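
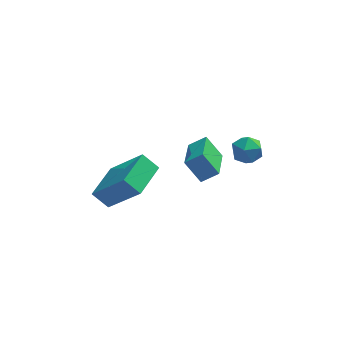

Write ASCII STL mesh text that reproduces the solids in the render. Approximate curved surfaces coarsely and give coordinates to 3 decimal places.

solid 
facet normal -0.691 0.314 0.651
outer loop
vertex -3.361 -4.078 -0.493
vertex -2.671 -2.715 -0.418
vertex -4.536 -3.398 -2.068
endloop
endfacet
facet normal -0.451 -0.891 -0.048
outer loop
vertex -3.949 -3.665 -2.622
vertex -3.361 -4.078 -0.493
vertex -4.536 -3.398 -2.068
endloop
endfacet
facet normal -0.691 0.314 0.651
outer loop
vertex -4.536 -3.398 -2.068
vertex -2.671 -2.715 -0.418
vertex -3.846 -2.034 -1.994
endloop
endfacet
facet normal -0.566 0.327 -0.757
outer loop
vertex -3.846 -2.034 -1.994
vertex -3.949 -3.665 -2.622
vertex -4.536 -3.398 -2.068
endloop
endfacet
facet normal 0.565 -0.328 0.757
outer loop
vertex -3.361 -4.078 -0.493
vertex -2.084 -2.982 -0.972
vertex -2.671 -2.715 -0.418
endloop
endfacet
facet normal -0.452 -0.891 -0.048
outer loop
vertex -2.774 -4.346 -1.046
vertex -3.361 -4.078 -0.493
vertex -3.949 -3.665 -2.622
endloop
endfacet
facet normal 0.565 -0.327 0.758
outer loop
vertex -2.774 -4.346 -1.046
vertex -2.084 -2.982 -0.972
vertex -3.361 -4.078 -0.493
endloop
endfacet
facet normal 0.451 0.891 0.049
outer loop
vertex -2.671 -2.715 -0.418
vertex -2.084 -2.982 -0.972
vertex -3.846 -2.034 -1.994
endloop
endfacet
facet normal -0.564 0.327 -0.758
outer loop
vertex -3.259 -2.302 -2.547
vertex -3.949 -3.665 -2.622
vertex -3.846 -2.034 -1.994
endloop
endfacet
facet normal 0.452 0.891 0.048
outer loop
vertex -3.846 -2.034 -1.994
vertex -2.084 -2.982 -0.972
vertex -3.259 -2.302 -2.547
endloop
endfacet
facet normal 0.691 -0.314 -0.651
outer loop
vertex -3.259 -2.302 -2.547
vertex -2.774 -4.346 -1.046
vertex -3.949 -3.665 -2.622
endloop
endfacet
facet normal 0.691 -0.314 -0.651
outer loop
vertex -2.084 -2.982 -0.972
vertex -2.774 -4.346 -1.046
vertex -3.259 -2.302 -2.547
endloop
endfacet
facet normal -0.543 0.323 0.775
outer loop
vertex -0.382 -0.512 -2.847
vertex -0.165 1.027 -3.336
vertex -1.07 -0.562 -3.308
endloop
endfacet
facet normal -0.133 -0.945 0.300
outer loop
vertex -0.455 -0.927 -4.184
vertex -0.382 -0.512 -2.847
vertex -1.07 -0.562 -3.308
endloop
endfacet
facet normal -0.544 0.323 0.775
outer loop
vertex -1.07 -0.562 -3.308
vertex -0.165 1.027 -3.336
vertex -0.853 0.977 -3.798
endloop
endfacet
facet normal -0.829 -0.060 -0.557
outer loop
vertex -0.853 0.977 -3.798
vertex -0.455 -0.927 -4.184
vertex -1.07 -0.562 -3.308
endloop
endfacet
facet normal 0.829 0.060 0.557
outer loop
vertex -0.382 -0.512 -2.847
vertex 0.45 0.662 -4.212
vertex -0.165 1.027 -3.336
endloop
endfacet
facet normal -0.133 -0.944 0.300
outer loop
vertex 0.233 -0.877 -3.722
vertex -0.382 -0.512 -2.847
vertex -0.455 -0.927 -4.184
endloop
endfacet
facet normal 0.828 0.061 0.557
outer loop
vertex 0.233 -0.877 -3.722
vertex 0.45 0.662 -4.212
vertex -0.382 -0.512 -2.847
endloop
endfacet
facet normal 0.133 0.945 -0.300
outer loop
vertex -0.165 1.027 -3.336
vertex 0.45 0.662 -4.212
vertex -0.853 0.977 -3.798
endloop
endfacet
facet normal -0.828 -0.060 -0.557
outer loop
vertex -0.238 0.612 -4.673
vertex -0.455 -0.927 -4.184
vertex -0.853 0.977 -3.798
endloop
endfacet
facet normal 0.133 0.944 -0.301
outer loop
vertex -0.853 0.977 -3.798
vertex 0.45 0.662 -4.212
vertex -0.238 0.612 -4.673
endloop
endfacet
facet normal 0.544 -0.323 -0.775
outer loop
vertex -0.238 0.612 -4.673
vertex 0.233 -0.877 -3.722
vertex -0.455 -0.927 -4.184
endloop
endfacet
facet normal 0.543 -0.323 -0.775
outer loop
vertex 0.45 0.662 -4.212
vertex 0.233 -0.877 -3.722
vertex -0.238 0.612 -4.673
endloop
endfacet
facet normal -0.435 0.582 0.687
outer loop
vertex 0.979 -1.733 -0.566
vertex 0.59 -2.248 -0.376
vertex 1.187 -2.15 -0.081
endloop
endfacet
facet normal 0.240 0.785 0.572
outer loop
vertex 0.979 -1.733 -0.566
vertex 1.187 -2.15 -0.081
vertex 1.619 -1.94 -0.551
endloop
endfacet
facet normal 0.308 0.944 -0.120
outer loop
vertex 0.979 -1.733 -0.566
vertex 1.619 -1.94 -0.551
vertex 1.29 -1.907 -1.137
endloop
endfacet
facet normal -0.326 0.840 -0.434
outer loop
vertex 0.979 -1.733 -0.566
vertex 1.29 -1.907 -1.137
vertex 0.654 -2.098 -1.029
endloop
endfacet
facet normal -0.785 0.617 0.065
outer loop
vertex 0.979 -1.733 -0.566
vertex 0.654 -2.098 -1.029
vertex 0.59 -2.248 -0.376
endloop
endfacet
facet normal 0.664 0.229 0.712
outer loop
vertex 1.619 -1.94 -0.551
vertex 1.187 -2.15 -0.081
vertex 1.626 -2.582 -0.351
endloop
endfacet
facet normal -0.428 -0.098 0.898
outer loop
vertex 1.187 -2.15 -0.081
vertex 0.59 -2.248 -0.376
vertex 0.99 -2.773 -0.243
endloop
endfacet
facet normal -0.993 -0.044 -0.108
outer loop
vertex 0.59 -2.248 -0.376
vertex 0.654 -2.098 -1.029
vertex 0.661 -2.74 -0.829
endloop
endfacet
facet normal -0.251 0.317 -0.915
outer loop
vertex 0.654 -2.098 -1.029
vertex 1.29 -1.907 -1.137
vertex 1.093 -2.53 -1.299
endloop
endfacet
facet normal 0.773 0.486 -0.407
outer loop
vertex 1.29 -1.907 -1.137
vertex 1.619 -1.94 -0.551
vertex 1.69 -2.432 -1.004
endloop
endfacet
facet normal 0.326 -0.840 0.434
outer loop
vertex 1.301 -2.947 -0.814
vertex 1.626 -2.582 -0.351
vertex 0.99 -2.773 -0.243
endloop
endfacet
facet normal -0.308 -0.944 0.120
outer loop
vertex 1.301 -2.947 -0.814
vertex 0.99 -2.773 -0.243
vertex 0.661 -2.74 -0.829
endloop
endfacet
facet normal -0.240 -0.785 -0.572
outer loop
vertex 1.301 -2.947 -0.814
vertex 0.661 -2.74 -0.829
vertex 1.093 -2.53 -1.299
endloop
endfacet
facet normal 0.435 -0.582 -0.687
outer loop
vertex 1.301 -2.947 -0.814
vertex 1.093 -2.53 -1.299
vertex 1.69 -2.432 -1.004
endloop
endfacet
facet normal 0.785 -0.617 -0.065
outer loop
vertex 1.301 -2.947 -0.814
vertex 1.69 -2.432 -1.004
vertex 1.626 -2.582 -0.351
endloop
endfacet
facet normal 0.251 -0.317 0.915
outer loop
vertex 0.99 -2.773 -0.243
vertex 1.626 -2.582 -0.351
vertex 1.187 -2.15 -0.081
endloop
endfacet
facet normal -0.773 -0.486 0.407
outer loop
vertex 0.661 -2.74 -0.829
vertex 0.99 -2.773 -0.243
vertex 0.59 -2.248 -0.376
endloop
endfacet
facet normal -0.664 -0.229 -0.712
outer loop
vertex 1.093 -2.53 -1.299
vertex 0.661 -2.74 -0.829
vertex 0.654 -2.098 -1.029
endloop
endfacet
facet normal 0.428 0.098 -0.898
outer loop
vertex 1.69 -2.432 -1.004
vertex 1.093 -2.53 -1.299
vertex 1.29 -1.907 -1.137
endloop
endfacet
facet normal 0.993 0.044 0.108
outer loop
vertex 1.626 -2.582 -0.351
vertex 1.69 -2.432 -1.004
vertex 1.619 -1.94 -0.551
endloop
endfacet

endsolid


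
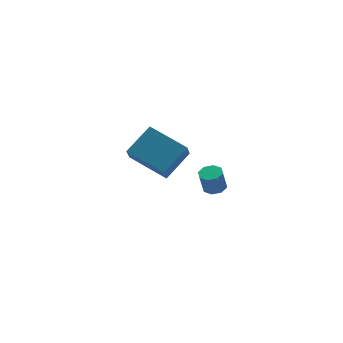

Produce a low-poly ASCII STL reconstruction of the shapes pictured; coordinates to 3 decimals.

solid 
facet normal -0.768 -0.341 -0.542
outer loop
vertex 2.3 0.687 -3.641
vertex 1.08 2.346 -2.957
vertex 2.678 1.36 -4.599
endloop
endfacet
facet normal 0.562 -0.765 -0.315
outer loop
vertex 4.06 1.974 -3.623
vertex 2.3 0.687 -3.641
vertex 2.678 1.36 -4.599
endloop
endfacet
facet normal -0.768 -0.341 -0.542
outer loop
vertex 2.678 1.36 -4.599
vertex 1.08 2.346 -2.957
vertex 1.457 3.019 -3.914
endloop
endfacet
facet normal 0.307 0.547 -0.779
outer loop
vertex 1.457 3.019 -3.914
vertex 4.06 1.974 -3.623
vertex 2.678 1.36 -4.599
endloop
endfacet
facet normal -0.307 -0.547 0.779
outer loop
vertex 2.3 0.687 -3.641
vertex 2.462 2.96 -1.981
vertex 1.08 2.346 -2.957
endloop
endfacet
facet normal 0.562 -0.764 -0.316
outer loop
vertex 3.683 1.301 -2.666
vertex 2.3 0.687 -3.641
vertex 4.06 1.974 -3.623
endloop
endfacet
facet normal -0.306 -0.547 0.779
outer loop
vertex 3.683 1.301 -2.666
vertex 2.462 2.96 -1.981
vertex 2.3 0.687 -3.641
endloop
endfacet
facet normal -0.562 0.764 0.316
outer loop
vertex 1.08 2.346 -2.957
vertex 2.462 2.96 -1.981
vertex 1.457 3.019 -3.914
endloop
endfacet
facet normal 0.307 0.547 -0.779
outer loop
vertex 2.84 3.633 -2.939
vertex 4.06 1.974 -3.623
vertex 1.457 3.019 -3.914
endloop
endfacet
facet normal -0.562 0.765 0.315
outer loop
vertex 1.457 3.019 -3.914
vertex 2.462 2.96 -1.981
vertex 2.84 3.633 -2.939
endloop
endfacet
facet normal 0.768 0.341 0.542
outer loop
vertex 2.84 3.633 -2.939
vertex 3.683 1.301 -2.666
vertex 4.06 1.974 -3.623
endloop
endfacet
facet normal 0.768 0.341 0.542
outer loop
vertex 2.462 2.96 -1.981
vertex 3.683 1.301 -2.666
vertex 2.84 3.633 -2.939
endloop
endfacet
facet normal 0.221 0.047 -0.974
outer loop
vertex 3.697 -3.257 -1.87
vertex 3.157 -3.335 -1.996
vertex 3.482 -2.888 -1.901
endloop
endfacet
facet normal 0.836 0.505 0.214
outer loop
vertex 3.697 -3.257 -1.87
vertex 3.482 -2.888 -1.901
vertex 3.463 -3.308 -0.837
endloop
endfacet
facet normal 0.835 0.507 0.215
outer loop
vertex 3.463 -3.308 -0.837
vertex 3.482 -2.888 -1.901
vertex 3.247 -2.939 -0.868
endloop
endfacet
facet normal -0.222 -0.048 0.974
outer loop
vertex 3.463 -3.308 -0.837
vertex 3.247 -2.939 -0.868
vertex 2.923 -3.385 -0.964
endloop
endfacet
facet normal 0.219 0.048 -0.975
outer loop
vertex 3.482 -2.888 -1.901
vertex 3.157 -3.335 -1.996
vertex 3.076 -2.781 -1.987
endloop
endfacet
facet normal 0.234 0.967 0.101
outer loop
vertex 3.482 -2.888 -1.901
vertex 3.076 -2.781 -1.987
vertex 3.247 -2.939 -0.868
endloop
endfacet
facet normal 0.236 0.967 0.100
outer loop
vertex 3.247 -2.939 -0.868
vertex 3.076 -2.781 -1.987
vertex 2.841 -2.831 -0.955
endloop
endfacet
facet normal -0.222 -0.049 0.974
outer loop
vertex 3.247 -2.939 -0.868
vertex 2.841 -2.831 -0.955
vertex 2.923 -3.385 -0.964
endloop
endfacet
facet normal 0.223 0.048 -0.973
outer loop
vertex 3.076 -2.781 -1.987
vertex 3.157 -3.335 -1.996
vertex 2.718 -2.998 -2.08
endloop
endfacet
facet normal -0.503 0.861 -0.073
outer loop
vertex 3.076 -2.781 -1.987
vertex 2.718 -2.998 -2.08
vertex 2.841 -2.831 -0.955
endloop
endfacet
facet normal -0.503 0.861 -0.073
outer loop
vertex 2.841 -2.831 -0.955
vertex 2.718 -2.998 -2.08
vertex 2.483 -3.048 -1.047
endloop
endfacet
facet normal -0.221 -0.049 0.974
outer loop
vertex 2.841 -2.831 -0.955
vertex 2.483 -3.048 -1.047
vertex 2.923 -3.385 -0.964
endloop
endfacet
facet normal 0.222 0.047 -0.974
outer loop
vertex 2.718 -2.998 -2.08
vertex 3.157 -3.335 -1.996
vertex 2.617 -3.412 -2.123
endloop
endfacet
facet normal -0.946 0.252 -0.203
outer loop
vertex 2.718 -2.998 -2.08
vertex 2.617 -3.412 -2.123
vertex 2.483 -3.048 -1.047
endloop
endfacet
facet normal -0.947 0.249 -0.202
outer loop
vertex 2.483 -3.048 -1.047
vertex 2.617 -3.412 -2.123
vertex 2.383 -3.463 -1.09
endloop
endfacet
facet normal -0.220 -0.048 0.974
outer loop
vertex 2.483 -3.048 -1.047
vertex 2.383 -3.463 -1.09
vertex 2.923 -3.385 -0.964
endloop
endfacet
facet normal 0.222 0.048 -0.974
outer loop
vertex 2.617 -3.412 -2.123
vertex 3.157 -3.335 -1.996
vertex 2.833 -3.781 -2.092
endloop
endfacet
facet normal -0.835 -0.507 -0.214
outer loop
vertex 2.617 -3.412 -2.123
vertex 2.833 -3.781 -2.092
vertex 2.383 -3.463 -1.09
endloop
endfacet
facet normal -0.836 -0.505 -0.215
outer loop
vertex 2.383 -3.463 -1.09
vertex 2.833 -3.781 -2.092
vertex 2.598 -3.832 -1.059
endloop
endfacet
facet normal -0.221 -0.047 0.974
outer loop
vertex 2.383 -3.463 -1.09
vertex 2.598 -3.832 -1.059
vertex 2.923 -3.385 -0.964
endloop
endfacet
facet normal 0.222 0.049 -0.974
outer loop
vertex 2.833 -3.781 -2.092
vertex 3.157 -3.335 -1.996
vertex 3.239 -3.889 -2.005
endloop
endfacet
facet normal -0.235 -0.967 -0.101
outer loop
vertex 2.833 -3.781 -2.092
vertex 3.239 -3.889 -2.005
vertex 2.598 -3.832 -1.059
endloop
endfacet
facet normal -0.234 -0.967 -0.100
outer loop
vertex 2.598 -3.832 -1.059
vertex 3.239 -3.889 -2.005
vertex 3.004 -3.939 -0.973
endloop
endfacet
facet normal -0.219 -0.048 0.975
outer loop
vertex 2.598 -3.832 -1.059
vertex 3.004 -3.939 -0.973
vertex 2.923 -3.385 -0.964
endloop
endfacet
facet normal 0.221 0.049 -0.974
outer loop
vertex 3.239 -3.889 -2.005
vertex 3.157 -3.335 -1.996
vertex 3.597 -3.672 -1.913
endloop
endfacet
facet normal 0.503 -0.861 0.073
outer loop
vertex 3.239 -3.889 -2.005
vertex 3.597 -3.672 -1.913
vertex 3.004 -3.939 -0.973
endloop
endfacet
facet normal 0.503 -0.861 0.073
outer loop
vertex 3.004 -3.939 -0.973
vertex 3.597 -3.672 -1.913
vertex 3.362 -3.722 -0.88
endloop
endfacet
facet normal -0.223 -0.048 0.973
outer loop
vertex 3.004 -3.939 -0.973
vertex 3.362 -3.722 -0.88
vertex 2.923 -3.385 -0.964
endloop
endfacet
facet normal 0.220 0.048 -0.974
outer loop
vertex 3.597 -3.672 -1.913
vertex 3.157 -3.335 -1.996
vertex 3.697 -3.257 -1.87
endloop
endfacet
facet normal 0.947 -0.249 0.203
outer loop
vertex 3.597 -3.672 -1.913
vertex 3.697 -3.257 -1.87
vertex 3.362 -3.722 -0.88
endloop
endfacet
facet normal 0.946 -0.252 0.202
outer loop
vertex 3.362 -3.722 -0.88
vertex 3.697 -3.257 -1.87
vertex 3.463 -3.308 -0.837
endloop
endfacet
facet normal -0.222 -0.047 0.974
outer loop
vertex 3.362 -3.722 -0.88
vertex 3.463 -3.308 -0.837
vertex 2.923 -3.385 -0.964
endloop
endfacet

endsolid


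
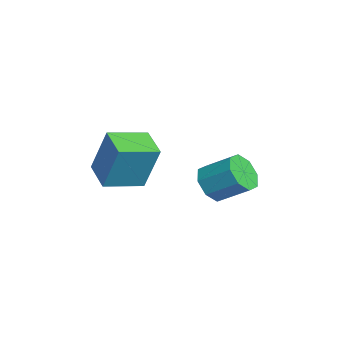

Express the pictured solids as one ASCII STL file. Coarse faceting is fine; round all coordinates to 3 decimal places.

solid 
facet normal -0.945 -0.217 0.245
outer loop
vertex -3.33 -0.789 4.011
vertex -3.77 0.73 3.661
vertex -3.698 -1.337 2.102
endloop
endfacet
facet normal 0.272 -0.938 0.217
outer loop
vertex -2.45 -1.05 1.779
vertex -3.33 -0.789 4.011
vertex -3.698 -1.337 2.102
endloop
endfacet
facet normal -0.945 -0.217 0.244
outer loop
vertex -3.698 -1.337 2.102
vertex -3.77 0.73 3.661
vertex -4.138 0.183 1.751
endloop
endfacet
facet normal -0.182 -0.271 -0.945
outer loop
vertex -4.138 0.183 1.751
vertex -2.45 -1.05 1.779
vertex -3.698 -1.337 2.102
endloop
endfacet
facet normal 0.182 0.271 0.945
outer loop
vertex -3.33 -0.789 4.011
vertex -2.522 1.017 3.338
vertex -3.77 0.73 3.661
endloop
endfacet
facet normal 0.271 -0.938 0.216
outer loop
vertex -2.082 -0.503 3.689
vertex -3.33 -0.789 4.011
vertex -2.45 -1.05 1.779
endloop
endfacet
facet normal 0.182 0.271 0.945
outer loop
vertex -2.082 -0.503 3.689
vertex -2.522 1.017 3.338
vertex -3.33 -0.789 4.011
endloop
endfacet
facet normal -0.272 0.938 -0.216
outer loop
vertex -3.77 0.73 3.661
vertex -2.522 1.017 3.338
vertex -4.138 0.183 1.751
endloop
endfacet
facet normal -0.182 -0.271 -0.945
outer loop
vertex -2.89 0.469 1.429
vertex -2.45 -1.05 1.779
vertex -4.138 0.183 1.751
endloop
endfacet
facet normal -0.271 0.938 -0.217
outer loop
vertex -4.138 0.183 1.751
vertex -2.522 1.017 3.338
vertex -2.89 0.469 1.429
endloop
endfacet
facet normal 0.945 0.217 -0.244
outer loop
vertex -2.89 0.469 1.429
vertex -2.082 -0.503 3.689
vertex -2.45 -1.05 1.779
endloop
endfacet
facet normal 0.945 0.217 -0.244
outer loop
vertex -2.522 1.017 3.338
vertex -2.082 -0.503 3.689
vertex -2.89 0.469 1.429
endloop
endfacet
facet normal -0.384 -0.731 -0.564
outer loop
vertex -2.779 3.085 0.468
vertex -3.429 2.986 1.038
vertex -3.304 3.47 0.326
endloop
endfacet
facet normal 0.482 0.363 -0.797
outer loop
vertex -2.779 3.085 0.468
vertex -3.304 3.47 0.326
vertex -2.221 4.154 1.292
endloop
endfacet
facet normal 0.482 0.364 -0.797
outer loop
vertex -2.221 4.154 1.292
vertex -3.304 3.47 0.326
vertex -2.746 4.538 1.15
endloop
endfacet
facet normal 0.382 0.732 0.564
outer loop
vertex -2.221 4.154 1.292
vertex -2.746 4.538 1.15
vertex -2.871 4.054 1.862
endloop
endfacet
facet normal -0.382 -0.732 -0.564
outer loop
vertex -3.304 3.47 0.326
vertex -3.429 2.986 1.038
vertex -3.902 3.57 0.601
endloop
endfacet
facet normal -0.217 0.665 -0.715
outer loop
vertex -3.304 3.47 0.326
vertex -3.902 3.57 0.601
vertex -2.746 4.538 1.15
endloop
endfacet
facet normal -0.216 0.664 -0.716
outer loop
vertex -2.746 4.538 1.15
vertex -3.902 3.57 0.601
vertex -3.344 4.639 1.424
endloop
endfacet
facet normal 0.382 0.732 0.564
outer loop
vertex -2.746 4.538 1.15
vertex -3.344 4.639 1.424
vertex -2.871 4.054 1.862
endloop
endfacet
facet normal -0.383 -0.732 -0.564
outer loop
vertex -3.902 3.57 0.601
vertex -3.429 2.986 1.038
vertex -4.223 3.329 1.132
endloop
endfacet
facet normal -0.788 0.577 -0.215
outer loop
vertex -3.902 3.57 0.601
vertex -4.223 3.329 1.132
vertex -3.344 4.639 1.424
endloop
endfacet
facet normal -0.788 0.577 -0.214
outer loop
vertex -3.344 4.639 1.424
vertex -4.223 3.329 1.132
vertex -3.665 4.397 1.955
endloop
endfacet
facet normal 0.382 0.732 0.564
outer loop
vertex -3.344 4.639 1.424
vertex -3.665 4.397 1.955
vertex -2.871 4.054 1.862
endloop
endfacet
facet normal -0.383 -0.731 -0.565
outer loop
vertex -4.223 3.329 1.132
vertex -3.429 2.986 1.038
vertex -4.079 2.886 1.608
endloop
endfacet
facet normal -0.898 0.151 0.413
outer loop
vertex -4.223 3.329 1.132
vertex -4.079 2.886 1.608
vertex -3.665 4.397 1.955
endloop
endfacet
facet normal -0.899 0.152 0.412
outer loop
vertex -3.665 4.397 1.955
vertex -4.079 2.886 1.608
vertex -3.521 3.955 2.432
endloop
endfacet
facet normal 0.382 0.732 0.563
outer loop
vertex -3.665 4.397 1.955
vertex -3.521 3.955 2.432
vertex -2.871 4.054 1.862
endloop
endfacet
facet normal -0.382 -0.732 -0.564
outer loop
vertex -4.079 2.886 1.608
vertex -3.429 2.986 1.038
vertex -3.554 2.502 1.75
endloop
endfacet
facet normal -0.482 -0.363 0.798
outer loop
vertex -4.079 2.886 1.608
vertex -3.554 2.502 1.75
vertex -3.521 3.955 2.432
endloop
endfacet
facet normal -0.482 -0.363 0.797
outer loop
vertex -3.521 3.955 2.432
vertex -3.554 2.502 1.75
vertex -2.996 3.57 2.574
endloop
endfacet
facet normal 0.384 0.731 0.564
outer loop
vertex -3.521 3.955 2.432
vertex -2.996 3.57 2.574
vertex -2.871 4.054 1.862
endloop
endfacet
facet normal -0.382 -0.732 -0.564
outer loop
vertex -3.554 2.502 1.75
vertex -3.429 2.986 1.038
vertex -2.956 2.401 1.476
endloop
endfacet
facet normal 0.216 -0.665 0.715
outer loop
vertex -3.554 2.502 1.75
vertex -2.956 2.401 1.476
vertex -2.996 3.57 2.574
endloop
endfacet
facet normal 0.218 -0.664 0.715
outer loop
vertex -2.996 3.57 2.574
vertex -2.956 2.401 1.476
vertex -2.398 3.47 2.299
endloop
endfacet
facet normal 0.382 0.732 0.564
outer loop
vertex -2.996 3.57 2.574
vertex -2.398 3.47 2.299
vertex -2.871 4.054 1.862
endloop
endfacet
facet normal -0.382 -0.732 -0.564
outer loop
vertex -2.956 2.401 1.476
vertex -3.429 2.986 1.038
vertex -2.635 2.643 0.945
endloop
endfacet
facet normal 0.789 -0.576 0.214
outer loop
vertex -2.956 2.401 1.476
vertex -2.635 2.643 0.945
vertex -2.398 3.47 2.299
endloop
endfacet
facet normal 0.788 -0.577 0.215
outer loop
vertex -2.398 3.47 2.299
vertex -2.635 2.643 0.945
vertex -2.077 3.711 1.768
endloop
endfacet
facet normal 0.383 0.732 0.564
outer loop
vertex -2.398 3.47 2.299
vertex -2.077 3.711 1.768
vertex -2.871 4.054 1.862
endloop
endfacet
facet normal -0.382 -0.732 -0.563
outer loop
vertex -2.635 2.643 0.945
vertex -3.429 2.986 1.038
vertex -2.779 3.085 0.468
endloop
endfacet
facet normal 0.898 -0.152 -0.412
outer loop
vertex -2.635 2.643 0.945
vertex -2.779 3.085 0.468
vertex -2.077 3.711 1.768
endloop
endfacet
facet normal 0.898 -0.151 -0.412
outer loop
vertex -2.077 3.711 1.768
vertex -2.779 3.085 0.468
vertex -2.221 4.154 1.292
endloop
endfacet
facet normal 0.383 0.731 0.565
outer loop
vertex -2.077 3.711 1.768
vertex -2.221 4.154 1.292
vertex -2.871 4.054 1.862
endloop
endfacet

endsolid


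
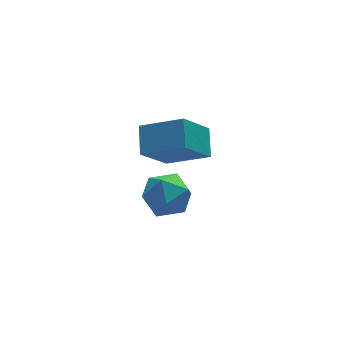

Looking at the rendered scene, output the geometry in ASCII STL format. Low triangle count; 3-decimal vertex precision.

solid 
facet normal -0.012 0.564 0.826
outer loop
vertex -2.811 -2.918 2.136
vertex -2.592 -3.81 2.748
vertex -1.765 -3.201 2.344
endloop
endfacet
facet normal 0.203 0.944 0.262
outer loop
vertex -2.811 -2.918 2.136
vertex -1.765 -3.201 2.344
vertex -2.054 -2.859 1.335
endloop
endfacet
facet normal -0.314 0.921 -0.229
outer loop
vertex -2.811 -2.918 2.136
vertex -2.054 -2.859 1.335
vertex -3.06 -3.257 1.115
endloop
endfacet
facet normal -0.849 0.528 0.032
outer loop
vertex -2.811 -2.918 2.136
vertex -3.06 -3.257 1.115
vertex -3.393 -3.844 1.988
endloop
endfacet
facet normal -0.662 0.307 0.684
outer loop
vertex -2.811 -2.918 2.136
vertex -3.393 -3.844 1.988
vertex -2.592 -3.81 2.748
endloop
endfacet
facet normal 0.781 0.624 -0.012
outer loop
vertex -2.054 -2.859 1.335
vertex -1.765 -3.201 2.344
vertex -1.367 -3.716 1.452
endloop
endfacet
facet normal 0.433 0.010 0.901
outer loop
vertex -1.765 -3.201 2.344
vertex -2.592 -3.81 2.748
vertex -1.7 -4.303 2.325
endloop
endfacet
facet normal -0.620 -0.405 0.672
outer loop
vertex -2.592 -3.81 2.748
vertex -3.393 -3.844 1.988
vertex -2.706 -4.701 2.105
endloop
endfacet
facet normal -0.922 -0.048 -0.384
outer loop
vertex -3.393 -3.844 1.988
vertex -3.06 -3.257 1.115
vertex -2.995 -4.359 1.096
endloop
endfacet
facet normal -0.057 0.589 -0.806
outer loop
vertex -3.06 -3.257 1.115
vertex -2.054 -2.859 1.335
vertex -2.168 -3.75 0.692
endloop
endfacet
facet normal 0.849 -0.528 -0.032
outer loop
vertex -1.949 -4.642 1.304
vertex -1.367 -3.716 1.452
vertex -1.7 -4.303 2.325
endloop
endfacet
facet normal 0.314 -0.921 0.229
outer loop
vertex -1.949 -4.642 1.304
vertex -1.7 -4.303 2.325
vertex -2.706 -4.701 2.105
endloop
endfacet
facet normal -0.203 -0.944 -0.262
outer loop
vertex -1.949 -4.642 1.304
vertex -2.706 -4.701 2.105
vertex -2.995 -4.359 1.096
endloop
endfacet
facet normal 0.012 -0.564 -0.826
outer loop
vertex -1.949 -4.642 1.304
vertex -2.995 -4.359 1.096
vertex -2.168 -3.75 0.692
endloop
endfacet
facet normal 0.662 -0.307 -0.684
outer loop
vertex -1.949 -4.642 1.304
vertex -2.168 -3.75 0.692
vertex -1.367 -3.716 1.452
endloop
endfacet
facet normal 0.922 0.048 0.384
outer loop
vertex -1.7 -4.303 2.325
vertex -1.367 -3.716 1.452
vertex -1.765 -3.201 2.344
endloop
endfacet
facet normal 0.057 -0.589 0.806
outer loop
vertex -2.706 -4.701 2.105
vertex -1.7 -4.303 2.325
vertex -2.592 -3.81 2.748
endloop
endfacet
facet normal -0.781 -0.624 0.012
outer loop
vertex -2.995 -4.359 1.096
vertex -2.706 -4.701 2.105
vertex -3.393 -3.844 1.988
endloop
endfacet
facet normal -0.433 -0.010 -0.901
outer loop
vertex -2.168 -3.75 0.692
vertex -2.995 -4.359 1.096
vertex -3.06 -3.257 1.115
endloop
endfacet
facet normal 0.620 0.405 -0.672
outer loop
vertex -1.367 -3.716 1.452
vertex -2.168 -3.75 0.692
vertex -2.054 -2.859 1.335
endloop
endfacet
facet normal -0.620 -0.300 0.725
outer loop
vertex -0.293 0.254 2.41
vertex -1.841 1.299 1.517
vertex -0.632 -0.904 1.641
endloop
endfacet
facet normal 0.748 -0.505 0.431
outer loop
vertex 0.701 -0.259 0.083
vertex -0.293 0.254 2.41
vertex -0.632 -0.904 1.641
endloop
endfacet
facet normal -0.620 -0.300 0.725
outer loop
vertex -0.632 -0.904 1.641
vertex -1.841 1.299 1.517
vertex -2.18 0.142 0.749
endloop
endfacet
facet normal -0.237 -0.809 -0.538
outer loop
vertex -2.18 0.142 0.749
vertex 0.701 -0.259 0.083
vertex -0.632 -0.904 1.641
endloop
endfacet
facet normal 0.236 0.809 0.537
outer loop
vertex -0.293 0.254 2.41
vertex -0.508 1.944 -0.041
vertex -1.841 1.299 1.517
endloop
endfacet
facet normal 0.748 -0.505 0.431
outer loop
vertex 1.04 0.898 0.851
vertex -0.293 0.254 2.41
vertex 0.701 -0.259 0.083
endloop
endfacet
facet normal 0.237 0.809 0.537
outer loop
vertex 1.04 0.898 0.851
vertex -0.508 1.944 -0.041
vertex -0.293 0.254 2.41
endloop
endfacet
facet normal -0.748 0.505 -0.431
outer loop
vertex -1.841 1.299 1.517
vertex -0.508 1.944 -0.041
vertex -2.18 0.142 0.749
endloop
endfacet
facet normal -0.237 -0.810 -0.537
outer loop
vertex -0.847 0.786 -0.81
vertex 0.701 -0.259 0.083
vertex -2.18 0.142 0.749
endloop
endfacet
facet normal -0.748 0.505 -0.431
outer loop
vertex -2.18 0.142 0.749
vertex -0.508 1.944 -0.041
vertex -0.847 0.786 -0.81
endloop
endfacet
facet normal 0.620 0.299 -0.725
outer loop
vertex -0.847 0.786 -0.81
vertex 1.04 0.898 0.851
vertex 0.701 -0.259 0.083
endloop
endfacet
facet normal 0.620 0.300 -0.725
outer loop
vertex -0.508 1.944 -0.041
vertex 1.04 0.898 0.851
vertex -0.847 0.786 -0.81
endloop
endfacet

endsolid


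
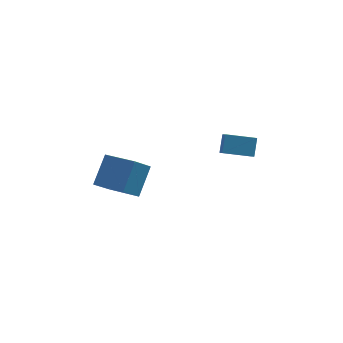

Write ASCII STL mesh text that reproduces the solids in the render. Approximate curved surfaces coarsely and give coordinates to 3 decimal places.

solid 
facet normal -0.974 0.143 0.177
outer loop
vertex 1.13 0.849 0.827
vertex 1.373 1.514 1.629
vertex 1.127 1.627 0.183
endloop
endfacet
facet normal -0.228 -0.621 -0.750
outer loop
vertex 2.627 1.406 -0.089
vertex 1.13 0.849 0.827
vertex 1.127 1.627 0.183
endloop
endfacet
facet normal -0.974 0.144 0.177
outer loop
vertex 1.127 1.627 0.183
vertex 1.373 1.514 1.629
vertex 1.371 2.292 0.985
endloop
endfacet
facet normal -0.002 0.770 -0.638
outer loop
vertex 1.371 2.292 0.985
vertex 2.627 1.406 -0.089
vertex 1.127 1.627 0.183
endloop
endfacet
facet normal 0.002 -0.770 0.638
outer loop
vertex 1.13 0.849 0.827
vertex 2.873 1.293 1.357
vertex 1.373 1.514 1.629
endloop
endfacet
facet normal -0.228 -0.621 -0.750
outer loop
vertex 2.629 0.628 0.555
vertex 1.13 0.849 0.827
vertex 2.627 1.406 -0.089
endloop
endfacet
facet normal 0.002 -0.770 0.638
outer loop
vertex 2.629 0.628 0.555
vertex 2.873 1.293 1.357
vertex 1.13 0.849 0.827
endloop
endfacet
facet normal 0.228 0.621 0.750
outer loop
vertex 1.373 1.514 1.629
vertex 2.873 1.293 1.357
vertex 1.371 2.292 0.985
endloop
endfacet
facet normal -0.002 0.770 -0.638
outer loop
vertex 2.87 2.071 0.713
vertex 2.627 1.406 -0.089
vertex 1.371 2.292 0.985
endloop
endfacet
facet normal 0.228 0.621 0.750
outer loop
vertex 1.371 2.292 0.985
vertex 2.873 1.293 1.357
vertex 2.87 2.071 0.713
endloop
endfacet
facet normal 0.974 -0.143 -0.176
outer loop
vertex 2.87 2.071 0.713
vertex 2.629 0.628 0.555
vertex 2.627 1.406 -0.089
endloop
endfacet
facet normal 0.974 -0.143 -0.178
outer loop
vertex 2.873 1.293 1.357
vertex 2.629 0.628 0.555
vertex 2.87 2.071 0.713
endloop
endfacet
facet normal -0.622 -0.371 0.689
outer loop
vertex -3.109 0.267 1.18
vertex -4.382 1.576 0.735
vertex -3.808 -0.827 -0.039
endloop
endfacet
facet normal 0.678 -0.696 0.237
outer loop
vertex -3.018 -0.356 -0.915
vertex -3.109 0.267 1.18
vertex -3.808 -0.827 -0.039
endloop
endfacet
facet normal -0.622 -0.371 0.689
outer loop
vertex -3.808 -0.827 -0.039
vertex -4.382 1.576 0.735
vertex -5.081 0.483 -0.484
endloop
endfacet
facet normal -0.393 -0.614 -0.684
outer loop
vertex -5.081 0.483 -0.484
vertex -3.018 -0.356 -0.915
vertex -3.808 -0.827 -0.039
endloop
endfacet
facet normal 0.393 0.614 0.684
outer loop
vertex -3.109 0.267 1.18
vertex -3.592 2.047 -0.141
vertex -4.382 1.576 0.735
endloop
endfacet
facet normal 0.677 -0.697 0.237
outer loop
vertex -2.319 0.737 0.304
vertex -3.109 0.267 1.18
vertex -3.018 -0.356 -0.915
endloop
endfacet
facet normal 0.393 0.614 0.684
outer loop
vertex -2.319 0.737 0.304
vertex -3.592 2.047 -0.141
vertex -3.109 0.267 1.18
endloop
endfacet
facet normal -0.677 0.697 -0.236
outer loop
vertex -4.382 1.576 0.735
vertex -3.592 2.047 -0.141
vertex -5.081 0.483 -0.484
endloop
endfacet
facet normal -0.393 -0.615 -0.684
outer loop
vertex -4.291 0.953 -1.36
vertex -3.018 -0.356 -0.915
vertex -5.081 0.483 -0.484
endloop
endfacet
facet normal -0.677 0.697 -0.237
outer loop
vertex -5.081 0.483 -0.484
vertex -3.592 2.047 -0.141
vertex -4.291 0.953 -1.36
endloop
endfacet
facet normal 0.622 0.371 -0.689
outer loop
vertex -4.291 0.953 -1.36
vertex -2.319 0.737 0.304
vertex -3.018 -0.356 -0.915
endloop
endfacet
facet normal 0.622 0.371 -0.689
outer loop
vertex -3.592 2.047 -0.141
vertex -2.319 0.737 0.304
vertex -4.291 0.953 -1.36
endloop
endfacet

endsolid


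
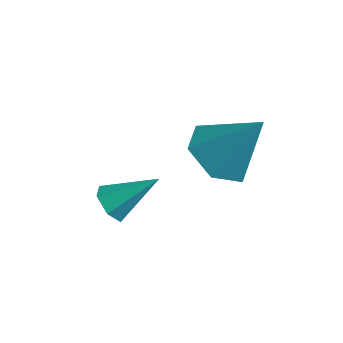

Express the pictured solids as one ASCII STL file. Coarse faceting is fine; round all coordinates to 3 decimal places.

solid 
facet normal -0.568 -0.596 -0.567
outer loop
vertex -1.93 -0.523 -1.289
vertex -2.121 -0.824 -0.781
vertex -2.435 -0.33 -0.986
endloop
endfacet
facet normal 0.073 0.892 -0.446
outer loop
vertex -1.93 -0.523 -1.289
vertex -2.435 -0.33 -0.986
vertex -1.219 0.124 0.121
endloop
endfacet
facet normal -0.567 -0.596 -0.569
outer loop
vertex -2.435 -0.33 -0.986
vertex -2.121 -0.824 -0.781
vertex -2.627 -0.631 -0.479
endloop
endfacet
facet normal -0.541 0.797 0.268
outer loop
vertex -2.435 -0.33 -0.986
vertex -2.627 -0.631 -0.479
vertex -1.219 0.124 0.121
endloop
endfacet
facet normal -0.567 -0.597 -0.568
outer loop
vertex -2.627 -0.631 -0.479
vertex -2.121 -0.824 -0.781
vertex -2.312 -1.125 -0.274
endloop
endfacet
facet normal -0.433 0.096 0.896
outer loop
vertex -2.627 -0.631 -0.479
vertex -2.312 -1.125 -0.274
vertex -1.219 0.124 0.121
endloop
endfacet
facet normal -0.568 -0.596 -0.568
outer loop
vertex -2.312 -1.125 -0.274
vertex -2.121 -0.824 -0.781
vertex -1.807 -1.318 -0.577
endloop
endfacet
facet normal 0.291 -0.510 0.809
outer loop
vertex -2.312 -1.125 -0.274
vertex -1.807 -1.318 -0.577
vertex -1.219 0.124 0.121
endloop
endfacet
facet normal -0.568 -0.596 -0.569
outer loop
vertex -1.807 -1.318 -0.577
vertex -2.121 -0.824 -0.781
vertex -1.615 -1.017 -1.084
endloop
endfacet
facet normal 0.905 -0.415 0.096
outer loop
vertex -1.807 -1.318 -0.577
vertex -1.615 -1.017 -1.084
vertex -1.219 0.124 0.121
endloop
endfacet
facet normal -0.567 -0.597 -0.567
outer loop
vertex -1.615 -1.017 -1.084
vertex -2.121 -0.824 -0.781
vertex -1.93 -0.523 -1.289
endloop
endfacet
facet normal 0.796 0.287 -0.533
outer loop
vertex -1.615 -1.017 -1.084
vertex -1.93 -0.523 -1.289
vertex -1.219 0.124 0.121
endloop
endfacet
facet normal -0.515 -0.289 -0.807
outer loop
vertex 1.06 0.643 1.028
vertex 0.177 0.838 1.521
vertex 0.631 1.578 0.967
endloop
endfacet
facet normal 0.898 0.400 -0.184
outer loop
vertex 1.06 0.643 1.028
vertex 0.631 1.578 0.967
vertex 1.143 1.382 3.039
endloop
endfacet
facet normal -0.515 -0.289 -0.807
outer loop
vertex 0.631 1.578 0.967
vertex 0.177 0.838 1.521
vertex -0.252 1.773 1.46
endloop
endfacet
facet normal 0.234 0.972 0.034
outer loop
vertex 0.631 1.578 0.967
vertex -0.252 1.773 1.46
vertex 1.143 1.382 3.039
endloop
endfacet
facet normal -0.514 -0.289 -0.808
outer loop
vertex -0.252 1.773 1.46
vertex 0.177 0.838 1.521
vertex -0.707 1.033 2.014
endloop
endfacet
facet normal -0.444 0.696 0.565
outer loop
vertex -0.252 1.773 1.46
vertex -0.707 1.033 2.014
vertex 1.143 1.382 3.039
endloop
endfacet
facet normal -0.514 -0.289 -0.808
outer loop
vertex -0.707 1.033 2.014
vertex 0.177 0.838 1.521
vertex -0.278 0.098 2.075
endloop
endfacet
facet normal -0.457 -0.152 0.876
outer loop
vertex -0.707 1.033 2.014
vertex -0.278 0.098 2.075
vertex 1.143 1.382 3.039
endloop
endfacet
facet normal -0.514 -0.289 -0.808
outer loop
vertex -0.278 0.098 2.075
vertex 0.177 0.838 1.521
vertex 0.605 -0.096 1.583
endloop
endfacet
facet normal 0.208 -0.724 0.658
outer loop
vertex -0.278 0.098 2.075
vertex 0.605 -0.096 1.583
vertex 1.143 1.382 3.039
endloop
endfacet
facet normal -0.515 -0.289 -0.807
outer loop
vertex 0.605 -0.096 1.583
vertex 0.177 0.838 1.521
vertex 1.06 0.643 1.028
endloop
endfacet
facet normal 0.885 -0.448 0.128
outer loop
vertex 0.605 -0.096 1.583
vertex 1.06 0.643 1.028
vertex 1.143 1.382 3.039
endloop
endfacet

endsolid


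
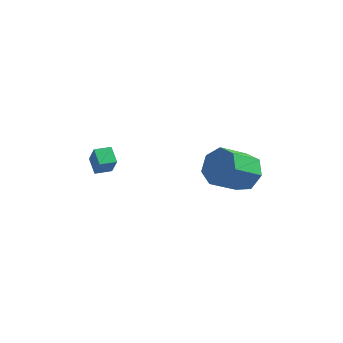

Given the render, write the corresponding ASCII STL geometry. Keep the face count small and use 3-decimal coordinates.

solid 
facet normal -0.768 -0.633 0.092
outer loop
vertex -2.244 -3.236 3.398
vertex -2.771 -2.539 3.795
vertex -2.618 -2.932 2.365
endloop
endfacet
facet normal 0.549 -0.727 -0.413
outer loop
vertex -1.949 -2.381 2.285
vertex -2.244 -3.236 3.398
vertex -2.618 -2.932 2.365
endloop
endfacet
facet normal -0.769 -0.633 0.092
outer loop
vertex -2.618 -2.932 2.365
vertex -2.771 -2.539 3.795
vertex -3.145 -2.234 2.762
endloop
endfacet
facet normal -0.328 0.267 -0.906
outer loop
vertex -3.145 -2.234 2.762
vertex -1.949 -2.381 2.285
vertex -2.618 -2.932 2.365
endloop
endfacet
facet normal 0.329 -0.267 0.906
outer loop
vertex -2.244 -3.236 3.398
vertex -2.102 -1.988 3.715
vertex -2.771 -2.539 3.795
endloop
endfacet
facet normal 0.548 -0.727 -0.413
outer loop
vertex -1.575 -2.686 3.318
vertex -2.244 -3.236 3.398
vertex -1.949 -2.381 2.285
endloop
endfacet
facet normal 0.328 -0.267 0.906
outer loop
vertex -1.575 -2.686 3.318
vertex -2.102 -1.988 3.715
vertex -2.244 -3.236 3.398
endloop
endfacet
facet normal -0.549 0.727 0.413
outer loop
vertex -2.771 -2.539 3.795
vertex -2.102 -1.988 3.715
vertex -3.145 -2.234 2.762
endloop
endfacet
facet normal -0.328 0.268 -0.906
outer loop
vertex -2.476 -1.684 2.682
vertex -1.949 -2.381 2.285
vertex -3.145 -2.234 2.762
endloop
endfacet
facet normal -0.549 0.727 0.413
outer loop
vertex -3.145 -2.234 2.762
vertex -2.102 -1.988 3.715
vertex -2.476 -1.684 2.682
endloop
endfacet
facet normal 0.769 0.633 -0.091
outer loop
vertex -2.476 -1.684 2.682
vertex -1.575 -2.686 3.318
vertex -1.949 -2.381 2.285
endloop
endfacet
facet normal 0.769 0.633 -0.092
outer loop
vertex -2.102 -1.988 3.715
vertex -1.575 -2.686 3.318
vertex -2.476 -1.684 2.682
endloop
endfacet
facet normal 0.511 0.610 -0.606
outer loop
vertex 4.454 0.447 2.518
vertex 3.845 0.12 1.675
vertex 3.667 0.949 2.36
endloop
endfacet
facet normal 0.219 0.588 0.778
outer loop
vertex 4.454 0.447 2.518
vertex 3.667 0.949 2.36
vertex 3.484 -0.713 3.668
endloop
endfacet
facet normal 0.220 0.588 0.778
outer loop
vertex 3.484 -0.713 3.668
vertex 3.667 0.949 2.36
vertex 2.698 -0.212 3.511
endloop
endfacet
facet normal -0.510 -0.611 0.606
outer loop
vertex 3.484 -0.713 3.668
vertex 2.698 -0.212 3.511
vertex 2.875 -1.04 2.825
endloop
endfacet
facet normal 0.510 0.610 -0.606
outer loop
vertex 3.667 0.949 2.36
vertex 3.845 0.12 1.675
vertex 3.014 0.826 1.687
endloop
endfacet
facet normal -0.513 0.781 0.355
outer loop
vertex 3.667 0.949 2.36
vertex 3.014 0.826 1.687
vertex 2.698 -0.212 3.511
endloop
endfacet
facet normal -0.513 0.781 0.356
outer loop
vertex 2.698 -0.212 3.511
vertex 3.014 0.826 1.687
vertex 2.045 -0.334 2.837
endloop
endfacet
facet normal -0.511 -0.611 0.605
outer loop
vertex 2.698 -0.212 3.511
vertex 2.045 -0.334 2.837
vertex 2.875 -1.04 2.825
endloop
endfacet
facet normal 0.510 0.611 -0.605
outer loop
vertex 3.014 0.826 1.687
vertex 3.845 0.12 1.675
vertex 2.987 0.172 1.004
endloop
endfacet
facet normal -0.860 0.386 -0.335
outer loop
vertex 3.014 0.826 1.687
vertex 2.987 0.172 1.004
vertex 2.045 -0.334 2.837
endloop
endfacet
facet normal -0.859 0.386 -0.335
outer loop
vertex 2.045 -0.334 2.837
vertex 2.987 0.172 1.004
vertex 2.017 -0.988 2.155
endloop
endfacet
facet normal -0.510 -0.610 0.606
outer loop
vertex 2.045 -0.334 2.837
vertex 2.017 -0.988 2.155
vertex 2.875 -1.04 2.825
endloop
endfacet
facet normal 0.510 0.611 -0.605
outer loop
vertex 2.987 0.172 1.004
vertex 3.845 0.12 1.675
vertex 3.605 -0.521 0.826
endloop
endfacet
facet normal -0.559 -0.300 -0.773
outer loop
vertex 2.987 0.172 1.004
vertex 3.605 -0.521 0.826
vertex 2.017 -0.988 2.155
endloop
endfacet
facet normal -0.559 -0.300 -0.773
outer loop
vertex 2.017 -0.988 2.155
vertex 3.605 -0.521 0.826
vertex 2.636 -1.681 1.977
endloop
endfacet
facet normal -0.510 -0.611 0.606
outer loop
vertex 2.017 -0.988 2.155
vertex 2.636 -1.681 1.977
vertex 2.875 -1.04 2.825
endloop
endfacet
facet normal 0.510 0.611 -0.605
outer loop
vertex 3.605 -0.521 0.826
vertex 3.845 0.12 1.675
vertex 4.404 -0.731 1.287
endloop
endfacet
facet normal 0.163 -0.760 -0.629
outer loop
vertex 3.605 -0.521 0.826
vertex 4.404 -0.731 1.287
vertex 2.636 -1.681 1.977
endloop
endfacet
facet normal 0.163 -0.760 -0.630
outer loop
vertex 2.636 -1.681 1.977
vertex 4.404 -0.731 1.287
vertex 3.435 -1.892 2.438
endloop
endfacet
facet normal -0.511 -0.611 0.605
outer loop
vertex 2.636 -1.681 1.977
vertex 3.435 -1.892 2.438
vertex 2.875 -1.04 2.825
endloop
endfacet
facet normal 0.510 0.611 -0.606
outer loop
vertex 4.404 -0.731 1.287
vertex 3.845 0.12 1.675
vertex 4.782 -0.3 2.04
endloop
endfacet
facet normal 0.762 -0.648 -0.012
outer loop
vertex 4.404 -0.731 1.287
vertex 4.782 -0.3 2.04
vertex 3.435 -1.892 2.438
endloop
endfacet
facet normal 0.762 -0.647 -0.011
outer loop
vertex 3.435 -1.892 2.438
vertex 4.782 -0.3 2.04
vertex 3.812 -1.461 3.191
endloop
endfacet
facet normal -0.511 -0.611 0.605
outer loop
vertex 3.435 -1.892 2.438
vertex 3.812 -1.461 3.191
vertex 2.875 -1.04 2.825
endloop
endfacet
facet normal 0.510 0.611 -0.605
outer loop
vertex 4.782 -0.3 2.04
vertex 3.845 0.12 1.675
vertex 4.454 0.447 2.518
endloop
endfacet
facet normal 0.787 -0.048 0.615
outer loop
vertex 4.782 -0.3 2.04
vertex 4.454 0.447 2.518
vertex 3.812 -1.461 3.191
endloop
endfacet
facet normal 0.787 -0.048 0.616
outer loop
vertex 3.812 -1.461 3.191
vertex 4.454 0.447 2.518
vertex 3.484 -0.713 3.668
endloop
endfacet
facet normal -0.511 -0.610 0.606
outer loop
vertex 3.812 -1.461 3.191
vertex 3.484 -0.713 3.668
vertex 2.875 -1.04 2.825
endloop
endfacet

endsolid


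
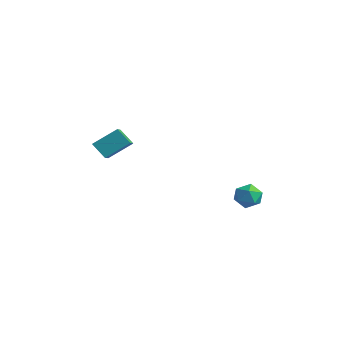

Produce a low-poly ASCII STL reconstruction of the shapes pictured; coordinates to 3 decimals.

solid 
facet normal -0.625 0.653 -0.427
outer loop
vertex -4.864 -0.719 -1.04
vertex -4.196 0.626 0.041
vertex -3.972 -0.447 -1.93
endloop
endfacet
facet normal -0.361 -0.727 -0.584
outer loop
vertex -3.284 -1.166 -1.461
vertex -4.864 -0.719 -1.04
vertex -3.972 -0.447 -1.93
endloop
endfacet
facet normal -0.625 0.654 -0.427
outer loop
vertex -3.972 -0.447 -1.93
vertex -4.196 0.626 0.041
vertex -3.303 0.898 -0.85
endloop
endfacet
facet normal 0.691 0.211 -0.691
outer loop
vertex -3.303 0.898 -0.85
vertex -3.284 -1.166 -1.461
vertex -3.972 -0.447 -1.93
endloop
endfacet
facet normal -0.692 -0.211 0.691
outer loop
vertex -4.864 -0.719 -1.04
vertex -3.508 -0.093 0.51
vertex -4.196 0.626 0.041
endloop
endfacet
facet normal -0.361 -0.727 -0.584
outer loop
vertex -4.177 -1.438 -0.57
vertex -4.864 -0.719 -1.04
vertex -3.284 -1.166 -1.461
endloop
endfacet
facet normal -0.692 -0.210 0.690
outer loop
vertex -4.177 -1.438 -0.57
vertex -3.508 -0.093 0.51
vertex -4.864 -0.719 -1.04
endloop
endfacet
facet normal 0.361 0.727 0.584
outer loop
vertex -4.196 0.626 0.041
vertex -3.508 -0.093 0.51
vertex -3.303 0.898 -0.85
endloop
endfacet
facet normal 0.692 0.211 -0.690
outer loop
vertex -2.616 0.179 -0.38
vertex -3.284 -1.166 -1.461
vertex -3.303 0.898 -0.85
endloop
endfacet
facet normal 0.361 0.727 0.584
outer loop
vertex -3.303 0.898 -0.85
vertex -3.508 -0.093 0.51
vertex -2.616 0.179 -0.38
endloop
endfacet
facet normal 0.625 -0.654 0.427
outer loop
vertex -2.616 0.179 -0.38
vertex -4.177 -1.438 -0.57
vertex -3.284 -1.166 -1.461
endloop
endfacet
facet normal 0.625 -0.654 0.427
outer loop
vertex -3.508 -0.093 0.51
vertex -4.177 -1.438 -0.57
vertex -2.616 0.179 -0.38
endloop
endfacet
facet normal -0.678 0.013 0.735
outer loop
vertex 3.139 3.846 -3.086
vertex 3.546 3.087 -2.697
vertex 3.831 3.955 -2.45
endloop
endfacet
facet normal -0.556 0.672 0.490
outer loop
vertex 3.139 3.846 -3.086
vertex 3.831 3.955 -2.45
vertex 3.809 4.5 -3.223
endloop
endfacet
facet normal -0.705 0.678 -0.208
outer loop
vertex 3.139 3.846 -3.086
vertex 3.809 4.5 -3.223
vertex 3.511 3.969 -3.947
endloop
endfacet
facet normal -0.919 0.024 -0.394
outer loop
vertex 3.139 3.846 -3.086
vertex 3.511 3.969 -3.947
vertex 3.349 3.095 -3.622
endloop
endfacet
facet normal -0.902 -0.387 0.189
outer loop
vertex 3.139 3.846 -3.086
vertex 3.349 3.095 -3.622
vertex 3.546 3.087 -2.697
endloop
endfacet
facet normal 0.140 0.811 0.568
outer loop
vertex 3.809 4.5 -3.223
vertex 3.831 3.955 -2.45
vertex 4.631 4.145 -2.918
endloop
endfacet
facet normal -0.058 -0.256 0.965
outer loop
vertex 3.831 3.955 -2.45
vertex 3.546 3.087 -2.697
vertex 4.469 3.271 -2.593
endloop
endfacet
facet normal -0.421 -0.904 0.082
outer loop
vertex 3.546 3.087 -2.697
vertex 3.349 3.095 -3.622
vertex 4.171 2.74 -3.317
endloop
endfacet
facet normal -0.448 -0.238 -0.862
outer loop
vertex 3.349 3.095 -3.622
vertex 3.511 3.969 -3.947
vertex 4.149 3.285 -4.09
endloop
endfacet
facet normal -0.101 0.822 -0.561
outer loop
vertex 3.511 3.969 -3.947
vertex 3.809 4.5 -3.223
vertex 4.434 4.153 -3.843
endloop
endfacet
facet normal 0.919 -0.024 0.394
outer loop
vertex 4.841 3.394 -3.454
vertex 4.631 4.145 -2.918
vertex 4.469 3.271 -2.593
endloop
endfacet
facet normal 0.705 -0.678 0.208
outer loop
vertex 4.841 3.394 -3.454
vertex 4.469 3.271 -2.593
vertex 4.171 2.74 -3.317
endloop
endfacet
facet normal 0.556 -0.672 -0.490
outer loop
vertex 4.841 3.394 -3.454
vertex 4.171 2.74 -3.317
vertex 4.149 3.285 -4.09
endloop
endfacet
facet normal 0.678 -0.013 -0.735
outer loop
vertex 4.841 3.394 -3.454
vertex 4.149 3.285 -4.09
vertex 4.434 4.153 -3.843
endloop
endfacet
facet normal 0.902 0.387 -0.189
outer loop
vertex 4.841 3.394 -3.454
vertex 4.434 4.153 -3.843
vertex 4.631 4.145 -2.918
endloop
endfacet
facet normal 0.448 0.238 0.862
outer loop
vertex 4.469 3.271 -2.593
vertex 4.631 4.145 -2.918
vertex 3.831 3.955 -2.45
endloop
endfacet
facet normal 0.101 -0.822 0.561
outer loop
vertex 4.171 2.74 -3.317
vertex 4.469 3.271 -2.593
vertex 3.546 3.087 -2.697
endloop
endfacet
facet normal -0.140 -0.811 -0.568
outer loop
vertex 4.149 3.285 -4.09
vertex 4.171 2.74 -3.317
vertex 3.349 3.095 -3.622
endloop
endfacet
facet normal 0.058 0.256 -0.965
outer loop
vertex 4.434 4.153 -3.843
vertex 4.149 3.285 -4.09
vertex 3.511 3.969 -3.947
endloop
endfacet
facet normal 0.421 0.904 -0.082
outer loop
vertex 4.631 4.145 -2.918
vertex 4.434 4.153 -3.843
vertex 3.809 4.5 -3.223
endloop
endfacet

endsolid


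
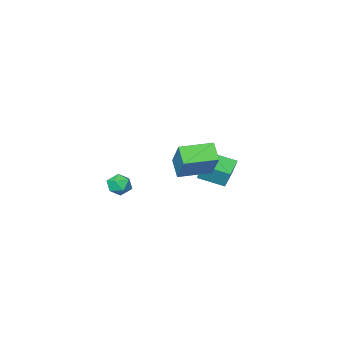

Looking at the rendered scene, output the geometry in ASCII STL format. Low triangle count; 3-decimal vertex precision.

solid 
facet normal -0.929 0.367 0.043
outer loop
vertex 1.242 2.906 4.787
vertex 1.512 3.679 4.037
vertex 0.65 1.592 3.218
endloop
endfacet
facet normal -0.243 -0.696 0.675
outer loop
vertex 2.248 0.961 3.143
vertex 1.242 2.906 4.787
vertex 0.65 1.592 3.218
endloop
endfacet
facet normal -0.929 0.366 0.044
outer loop
vertex 0.65 1.592 3.218
vertex 1.512 3.679 4.037
vertex 0.919 2.365 2.469
endloop
endfacet
facet normal -0.278 -0.617 -0.736
outer loop
vertex 0.919 2.365 2.469
vertex 2.248 0.961 3.143
vertex 0.65 1.592 3.218
endloop
endfacet
facet normal 0.278 0.617 0.736
outer loop
vertex 1.242 2.906 4.787
vertex 3.11 3.048 3.962
vertex 1.512 3.679 4.037
endloop
endfacet
facet normal -0.243 -0.696 0.675
outer loop
vertex 2.841 2.275 4.711
vertex 1.242 2.906 4.787
vertex 2.248 0.961 3.143
endloop
endfacet
facet normal 0.278 0.617 0.736
outer loop
vertex 2.841 2.275 4.711
vertex 3.11 3.048 3.962
vertex 1.242 2.906 4.787
endloop
endfacet
facet normal 0.243 0.696 -0.675
outer loop
vertex 1.512 3.679 4.037
vertex 3.11 3.048 3.962
vertex 0.919 2.365 2.469
endloop
endfacet
facet normal -0.278 -0.617 -0.736
outer loop
vertex 2.518 1.734 2.393
vertex 2.248 0.961 3.143
vertex 0.919 2.365 2.469
endloop
endfacet
facet normal 0.243 0.697 -0.675
outer loop
vertex 0.919 2.365 2.469
vertex 3.11 3.048 3.962
vertex 2.518 1.734 2.393
endloop
endfacet
facet normal 0.929 -0.367 -0.044
outer loop
vertex 2.518 1.734 2.393
vertex 2.841 2.275 4.711
vertex 2.248 0.961 3.143
endloop
endfacet
facet normal 0.930 -0.366 -0.044
outer loop
vertex 3.11 3.048 3.962
vertex 2.841 2.275 4.711
vertex 2.518 1.734 2.393
endloop
endfacet
facet normal -0.603 0.090 0.792
outer loop
vertex 1.787 -3.433 -0.094
vertex 1.379 -3.994 -0.341
vertex 1.948 -4.123 0.107
endloop
endfacet
facet normal 0.062 0.292 0.954
outer loop
vertex 1.787 -3.433 -0.094
vertex 1.948 -4.123 0.107
vertex 2.488 -3.656 -0.071
endloop
endfacet
facet normal 0.245 0.823 0.513
outer loop
vertex 1.787 -3.433 -0.094
vertex 2.488 -3.656 -0.071
vertex 2.253 -3.238 -0.629
endloop
endfacet
facet normal -0.308 0.948 0.078
outer loop
vertex 1.787 -3.433 -0.094
vertex 2.253 -3.238 -0.629
vertex 1.567 -3.447 -0.796
endloop
endfacet
facet normal -0.832 0.495 0.251
outer loop
vertex 1.787 -3.433 -0.094
vertex 1.567 -3.447 -0.796
vertex 1.379 -3.994 -0.341
endloop
endfacet
facet normal 0.497 -0.259 0.828
outer loop
vertex 2.488 -3.656 -0.071
vertex 1.948 -4.123 0.107
vertex 2.513 -4.353 -0.304
endloop
endfacet
facet normal -0.579 -0.586 0.567
outer loop
vertex 1.948 -4.123 0.107
vertex 1.379 -3.994 -0.341
vertex 1.827 -4.562 -0.471
endloop
endfacet
facet normal -0.949 0.069 -0.309
outer loop
vertex 1.379 -3.994 -0.341
vertex 1.567 -3.447 -0.796
vertex 1.592 -4.144 -1.029
endloop
endfacet
facet normal -0.101 0.802 -0.588
outer loop
vertex 1.567 -3.447 -0.796
vertex 2.253 -3.238 -0.629
vertex 2.132 -3.677 -1.207
endloop
endfacet
facet normal 0.793 0.599 0.115
outer loop
vertex 2.253 -3.238 -0.629
vertex 2.488 -3.656 -0.071
vertex 2.701 -3.806 -0.759
endloop
endfacet
facet normal 0.308 -0.948 -0.078
outer loop
vertex 2.293 -4.367 -1.006
vertex 2.513 -4.353 -0.304
vertex 1.827 -4.562 -0.471
endloop
endfacet
facet normal -0.245 -0.823 -0.513
outer loop
vertex 2.293 -4.367 -1.006
vertex 1.827 -4.562 -0.471
vertex 1.592 -4.144 -1.029
endloop
endfacet
facet normal -0.062 -0.292 -0.954
outer loop
vertex 2.293 -4.367 -1.006
vertex 1.592 -4.144 -1.029
vertex 2.132 -3.677 -1.207
endloop
endfacet
facet normal 0.603 -0.090 -0.792
outer loop
vertex 2.293 -4.367 -1.006
vertex 2.132 -3.677 -1.207
vertex 2.701 -3.806 -0.759
endloop
endfacet
facet normal 0.832 -0.495 -0.251
outer loop
vertex 2.293 -4.367 -1.006
vertex 2.701 -3.806 -0.759
vertex 2.513 -4.353 -0.304
endloop
endfacet
facet normal 0.101 -0.802 0.588
outer loop
vertex 1.827 -4.562 -0.471
vertex 2.513 -4.353 -0.304
vertex 1.948 -4.123 0.107
endloop
endfacet
facet normal -0.793 -0.599 -0.115
outer loop
vertex 1.592 -4.144 -1.029
vertex 1.827 -4.562 -0.471
vertex 1.379 -3.994 -0.341
endloop
endfacet
facet normal -0.497 0.259 -0.828
outer loop
vertex 2.132 -3.677 -1.207
vertex 1.592 -4.144 -1.029
vertex 1.567 -3.447 -0.796
endloop
endfacet
facet normal 0.579 0.586 -0.567
outer loop
vertex 2.701 -3.806 -0.759
vertex 2.132 -3.677 -1.207
vertex 2.253 -3.238 -0.629
endloop
endfacet
facet normal 0.949 -0.069 0.309
outer loop
vertex 2.513 -4.353 -0.304
vertex 2.701 -3.806 -0.759
vertex 2.488 -3.656 -0.071
endloop
endfacet
facet normal -0.777 -0.584 0.235
outer loop
vertex -0.182 0.718 2.906
vertex -1.095 1.757 2.471
vertex -0.174 0.314 1.926
endloop
endfacet
facet normal 0.630 -0.716 0.300
outer loop
vertex 0.875 1.103 1.609
vertex -0.182 0.718 2.906
vertex -0.174 0.314 1.926
endloop
endfacet
facet normal -0.777 -0.584 0.235
outer loop
vertex -0.174 0.314 1.926
vertex -1.095 1.757 2.471
vertex -1.087 1.353 1.491
endloop
endfacet
facet normal 0.007 -0.381 -0.925
outer loop
vertex -1.087 1.353 1.491
vertex 0.875 1.103 1.609
vertex -0.174 0.314 1.926
endloop
endfacet
facet normal -0.007 0.381 0.925
outer loop
vertex -0.182 0.718 2.906
vertex -0.046 2.546 2.154
vertex -1.095 1.757 2.471
endloop
endfacet
facet normal 0.630 -0.716 0.300
outer loop
vertex 0.867 1.507 2.589
vertex -0.182 0.718 2.906
vertex 0.875 1.103 1.609
endloop
endfacet
facet normal -0.007 0.381 0.925
outer loop
vertex 0.867 1.507 2.589
vertex -0.046 2.546 2.154
vertex -0.182 0.718 2.906
endloop
endfacet
facet normal -0.630 0.716 -0.300
outer loop
vertex -1.095 1.757 2.471
vertex -0.046 2.546 2.154
vertex -1.087 1.353 1.491
endloop
endfacet
facet normal 0.007 -0.381 -0.925
outer loop
vertex -0.038 2.142 1.174
vertex 0.875 1.103 1.609
vertex -1.087 1.353 1.491
endloop
endfacet
facet normal -0.630 0.716 -0.300
outer loop
vertex -1.087 1.353 1.491
vertex -0.046 2.546 2.154
vertex -0.038 2.142 1.174
endloop
endfacet
facet normal 0.777 0.584 -0.235
outer loop
vertex -0.038 2.142 1.174
vertex 0.867 1.507 2.589
vertex 0.875 1.103 1.609
endloop
endfacet
facet normal 0.777 0.584 -0.235
outer loop
vertex -0.046 2.546 2.154
vertex 0.867 1.507 2.589
vertex -0.038 2.142 1.174
endloop
endfacet

endsolid


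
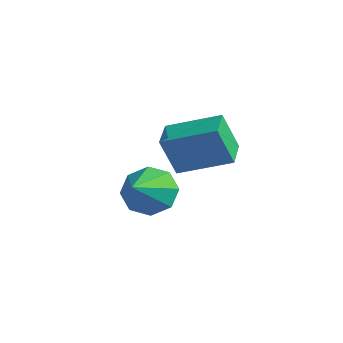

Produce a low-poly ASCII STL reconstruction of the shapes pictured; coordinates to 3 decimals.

solid 
facet normal -0.618 -0.714 -0.328
outer loop
vertex 2.374 -4.202 1.425
vertex 1.349 -3.414 1.641
vertex 2.501 -3.629 -0.063
endloop
endfacet
facet normal 0.782 -0.601 -0.165
outer loop
vertex 3.751 -2.186 0.599
vertex 2.374 -4.202 1.425
vertex 2.501 -3.629 -0.063
endloop
endfacet
facet normal -0.618 -0.714 -0.328
outer loop
vertex 2.501 -3.629 -0.063
vertex 1.349 -3.414 1.641
vertex 1.477 -2.841 0.152
endloop
endfacet
facet normal 0.080 0.358 -0.930
outer loop
vertex 1.477 -2.841 0.152
vertex 3.751 -2.186 0.599
vertex 2.501 -3.629 -0.063
endloop
endfacet
facet normal -0.079 -0.358 0.930
outer loop
vertex 2.374 -4.202 1.425
vertex 2.599 -1.971 2.303
vertex 1.349 -3.414 1.641
endloop
endfacet
facet normal 0.782 -0.601 -0.164
outer loop
vertex 3.623 -2.759 2.088
vertex 2.374 -4.202 1.425
vertex 3.751 -2.186 0.599
endloop
endfacet
facet normal -0.080 -0.358 0.930
outer loop
vertex 3.623 -2.759 2.088
vertex 2.599 -1.971 2.303
vertex 2.374 -4.202 1.425
endloop
endfacet
facet normal -0.782 0.602 0.164
outer loop
vertex 1.349 -3.414 1.641
vertex 2.599 -1.971 2.303
vertex 1.477 -2.841 0.152
endloop
endfacet
facet normal 0.080 0.358 -0.930
outer loop
vertex 2.726 -1.398 0.815
vertex 3.751 -2.186 0.599
vertex 1.477 -2.841 0.152
endloop
endfacet
facet normal -0.782 0.601 0.165
outer loop
vertex 1.477 -2.841 0.152
vertex 2.599 -1.971 2.303
vertex 2.726 -1.398 0.815
endloop
endfacet
facet normal 0.618 0.714 0.328
outer loop
vertex 2.726 -1.398 0.815
vertex 3.623 -2.759 2.088
vertex 3.751 -2.186 0.599
endloop
endfacet
facet normal 0.618 0.714 0.328
outer loop
vertex 2.599 -1.971 2.303
vertex 3.623 -2.759 2.088
vertex 2.726 -1.398 0.815
endloop
endfacet
facet normal -0.554 0.685 -0.473
outer loop
vertex -0.376 -3.051 -3.346
vertex -0.895 -2.821 -2.404
vertex 0.005 -2.441 -2.909
endloop
endfacet
facet normal 0.882 -0.280 -0.378
outer loop
vertex -0.376 -3.051 -3.346
vertex 0.005 -2.441 -2.909
vertex 0.075 -4.019 -1.576
endloop
endfacet
facet normal -0.554 0.685 -0.473
outer loop
vertex 0.005 -2.441 -2.909
vertex -0.895 -2.821 -2.404
vertex -0.141 -2.053 -2.176
endloop
endfacet
facet normal 0.982 0.144 0.119
outer loop
vertex 0.005 -2.441 -2.909
vertex -0.141 -2.053 -2.176
vertex 0.075 -4.019 -1.576
endloop
endfacet
facet normal -0.554 0.685 -0.474
outer loop
vertex -0.141 -2.053 -2.176
vertex -0.895 -2.821 -2.404
vertex -0.73 -2.115 -1.577
endloop
endfacet
facet normal 0.669 0.283 0.687
outer loop
vertex -0.141 -2.053 -2.176
vertex -0.73 -2.115 -1.577
vertex 0.075 -4.019 -1.576
endloop
endfacet
facet normal -0.555 0.684 -0.473
outer loop
vertex -0.73 -2.115 -1.577
vertex -0.895 -2.821 -2.404
vertex -1.415 -2.591 -1.462
endloop
endfacet
facet normal 0.128 0.055 0.990
outer loop
vertex -0.73 -2.115 -1.577
vertex -1.415 -2.591 -1.462
vertex 0.075 -4.019 -1.576
endloop
endfacet
facet normal -0.555 0.684 -0.473
outer loop
vertex -1.415 -2.591 -1.462
vertex -0.895 -2.821 -2.404
vertex -1.795 -3.201 -1.899
endloop
endfacet
facet normal -0.326 -0.408 0.853
outer loop
vertex -1.415 -2.591 -1.462
vertex -1.795 -3.201 -1.899
vertex 0.075 -4.019 -1.576
endloop
endfacet
facet normal -0.554 0.685 -0.473
outer loop
vertex -1.795 -3.201 -1.899
vertex -0.895 -2.821 -2.404
vertex -1.649 -3.589 -2.632
endloop
endfacet
facet normal -0.425 -0.832 0.356
outer loop
vertex -1.795 -3.201 -1.899
vertex -1.649 -3.589 -2.632
vertex 0.075 -4.019 -1.576
endloop
endfacet
facet normal -0.554 0.685 -0.473
outer loop
vertex -1.649 -3.589 -2.632
vertex -0.895 -2.821 -2.404
vertex -1.061 -3.527 -3.231
endloop
endfacet
facet normal -0.113 -0.971 -0.211
outer loop
vertex -1.649 -3.589 -2.632
vertex -1.061 -3.527 -3.231
vertex 0.075 -4.019 -1.576
endloop
endfacet
facet normal -0.555 0.684 -0.473
outer loop
vertex -1.061 -3.527 -3.231
vertex -0.895 -2.821 -2.404
vertex -0.376 -3.051 -3.346
endloop
endfacet
facet normal 0.429 -0.742 -0.515
outer loop
vertex -1.061 -3.527 -3.231
vertex -0.376 -3.051 -3.346
vertex 0.075 -4.019 -1.576
endloop
endfacet

endsolid


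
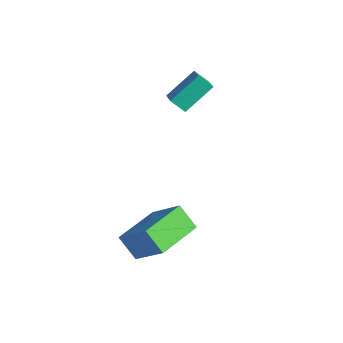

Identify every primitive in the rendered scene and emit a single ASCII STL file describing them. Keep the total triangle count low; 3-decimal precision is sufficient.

solid 
facet normal -0.856 0.324 -0.402
outer loop
vertex -3.817 -0.191 1.041
vertex -3.792 1.219 2.126
vertex -3.347 0.279 0.419
endloop
endfacet
facet normal -0.014 -0.793 -0.609
outer loop
vertex -2.508 -0.039 0.814
vertex -3.817 -0.191 1.041
vertex -3.347 0.279 0.419
endloop
endfacet
facet normal -0.856 0.325 -0.402
outer loop
vertex -3.347 0.279 0.419
vertex -3.792 1.219 2.126
vertex -3.322 1.689 1.505
endloop
endfacet
facet normal 0.517 0.517 -0.683
outer loop
vertex -3.322 1.689 1.505
vertex -2.508 -0.039 0.814
vertex -3.347 0.279 0.419
endloop
endfacet
facet normal -0.517 -0.516 0.683
outer loop
vertex -3.817 -0.191 1.041
vertex -2.953 0.901 2.521
vertex -3.792 1.219 2.126
endloop
endfacet
facet normal -0.014 -0.792 -0.610
outer loop
vertex -2.978 -0.509 1.435
vertex -3.817 -0.191 1.041
vertex -2.508 -0.039 0.814
endloop
endfacet
facet normal -0.517 -0.517 0.683
outer loop
vertex -2.978 -0.509 1.435
vertex -2.953 0.901 2.521
vertex -3.817 -0.191 1.041
endloop
endfacet
facet normal 0.013 0.792 0.610
outer loop
vertex -3.792 1.219 2.126
vertex -2.953 0.901 2.521
vertex -3.322 1.689 1.505
endloop
endfacet
facet normal 0.516 0.516 -0.683
outer loop
vertex -2.483 1.371 1.899
vertex -2.508 -0.039 0.814
vertex -3.322 1.689 1.505
endloop
endfacet
facet normal 0.014 0.793 0.610
outer loop
vertex -3.322 1.689 1.505
vertex -2.953 0.901 2.521
vertex -2.483 1.371 1.899
endloop
endfacet
facet normal 0.856 -0.325 0.402
outer loop
vertex -2.483 1.371 1.899
vertex -2.978 -0.509 1.435
vertex -2.508 -0.039 0.814
endloop
endfacet
facet normal 0.856 -0.325 0.402
outer loop
vertex -2.953 0.901 2.521
vertex -2.978 -0.509 1.435
vertex -2.483 1.371 1.899
endloop
endfacet
facet normal -0.646 -0.237 0.725
outer loop
vertex 2.237 -4.928 -1.097
vertex 1.533 -2.865 -1.049
vertex 0.813 -5.381 -2.515
endloop
endfacet
facet normal 0.323 -0.946 -0.022
outer loop
vertex 1.647 -5.075 -3.451
vertex 2.237 -4.928 -1.097
vertex 0.813 -5.381 -2.515
endloop
endfacet
facet normal -0.646 -0.237 0.725
outer loop
vertex 0.813 -5.381 -2.515
vertex 1.533 -2.865 -1.049
vertex 0.109 -3.318 -2.467
endloop
endfacet
facet normal -0.692 -0.220 -0.688
outer loop
vertex 0.109 -3.318 -2.467
vertex 1.647 -5.075 -3.451
vertex 0.813 -5.381 -2.515
endloop
endfacet
facet normal 0.692 0.220 0.688
outer loop
vertex 2.237 -4.928 -1.097
vertex 2.367 -2.559 -1.985
vertex 1.533 -2.865 -1.049
endloop
endfacet
facet normal 0.323 -0.946 -0.022
outer loop
vertex 3.071 -4.622 -2.033
vertex 2.237 -4.928 -1.097
vertex 1.647 -5.075 -3.451
endloop
endfacet
facet normal 0.692 0.220 0.688
outer loop
vertex 3.071 -4.622 -2.033
vertex 2.367 -2.559 -1.985
vertex 2.237 -4.928 -1.097
endloop
endfacet
facet normal -0.323 0.946 0.022
outer loop
vertex 1.533 -2.865 -1.049
vertex 2.367 -2.559 -1.985
vertex 0.109 -3.318 -2.467
endloop
endfacet
facet normal -0.692 -0.220 -0.688
outer loop
vertex 0.943 -3.012 -3.403
vertex 1.647 -5.075 -3.451
vertex 0.109 -3.318 -2.467
endloop
endfacet
facet normal -0.323 0.946 0.022
outer loop
vertex 0.109 -3.318 -2.467
vertex 2.367 -2.559 -1.985
vertex 0.943 -3.012 -3.403
endloop
endfacet
facet normal 0.646 0.237 -0.725
outer loop
vertex 0.943 -3.012 -3.403
vertex 3.071 -4.622 -2.033
vertex 1.647 -5.075 -3.451
endloop
endfacet
facet normal 0.646 0.237 -0.725
outer loop
vertex 2.367 -2.559 -1.985
vertex 3.071 -4.622 -2.033
vertex 0.943 -3.012 -3.403
endloop
endfacet

endsolid


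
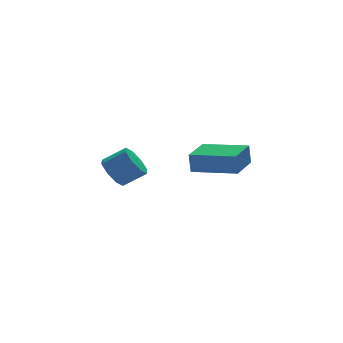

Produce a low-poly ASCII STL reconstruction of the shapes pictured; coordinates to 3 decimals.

solid 
facet normal -0.692 -0.721 -0.044
outer loop
vertex 0.041 -5.325 2.239
vertex -1.5 -3.835 2.069
vertex 0.129 -5.348 1.233
endloop
endfacet
facet normal 0.717 -0.693 0.079
outer loop
vertex 1.36 -4.065 1.311
vertex 0.041 -5.325 2.239
vertex 0.129 -5.348 1.233
endloop
endfacet
facet normal -0.692 -0.721 -0.044
outer loop
vertex 0.129 -5.348 1.233
vertex -1.5 -3.835 2.069
vertex -1.412 -3.858 1.063
endloop
endfacet
facet normal 0.087 -0.023 -0.996
outer loop
vertex -1.412 -3.858 1.063
vertex 1.36 -4.065 1.311
vertex 0.129 -5.348 1.233
endloop
endfacet
facet normal -0.087 0.023 0.996
outer loop
vertex 0.041 -5.325 2.239
vertex -0.269 -2.552 2.147
vertex -1.5 -3.835 2.069
endloop
endfacet
facet normal 0.717 -0.693 0.079
outer loop
vertex 1.272 -4.042 2.317
vertex 0.041 -5.325 2.239
vertex 1.36 -4.065 1.311
endloop
endfacet
facet normal -0.087 0.023 0.996
outer loop
vertex 1.272 -4.042 2.317
vertex -0.269 -2.552 2.147
vertex 0.041 -5.325 2.239
endloop
endfacet
facet normal -0.717 0.693 -0.079
outer loop
vertex -1.5 -3.835 2.069
vertex -0.269 -2.552 2.147
vertex -1.412 -3.858 1.063
endloop
endfacet
facet normal 0.087 -0.023 -0.996
outer loop
vertex -0.181 -2.575 1.141
vertex 1.36 -4.065 1.311
vertex -1.412 -3.858 1.063
endloop
endfacet
facet normal -0.717 0.693 -0.079
outer loop
vertex -1.412 -3.858 1.063
vertex -0.269 -2.552 2.147
vertex -0.181 -2.575 1.141
endloop
endfacet
facet normal 0.692 0.721 0.044
outer loop
vertex -0.181 -2.575 1.141
vertex 1.272 -4.042 2.317
vertex 1.36 -4.065 1.311
endloop
endfacet
facet normal 0.692 0.721 0.044
outer loop
vertex -0.269 -2.552 2.147
vertex 1.272 -4.042 2.317
vertex -0.181 -2.575 1.141
endloop
endfacet
facet normal -0.754 0.323 -0.573
outer loop
vertex -2.505 1.398 -1.163
vertex -3.085 1.266 -0.474
vertex -2.571 1.961 -0.759
endloop
endfacet
facet normal 0.651 0.492 -0.579
outer loop
vertex -2.505 1.398 -1.163
vertex -2.571 1.961 -0.759
vertex -1.495 0.965 -0.395
endloop
endfacet
facet normal 0.651 0.491 -0.579
outer loop
vertex -1.495 0.965 -0.395
vertex -2.571 1.961 -0.759
vertex -1.561 1.529 0.009
endloop
endfacet
facet normal 0.754 -0.322 0.573
outer loop
vertex -1.495 0.965 -0.395
vertex -1.561 1.529 0.009
vertex -2.075 0.834 0.294
endloop
endfacet
facet normal -0.754 0.323 -0.573
outer loop
vertex -2.571 1.961 -0.759
vertex -3.085 1.266 -0.474
vertex -2.938 2.117 -0.188
endloop
endfacet
facet normal 0.393 0.920 0.001
outer loop
vertex -2.571 1.961 -0.759
vertex -2.938 2.117 -0.188
vertex -1.561 1.529 0.009
endloop
endfacet
facet normal 0.393 0.920 0.001
outer loop
vertex -1.561 1.529 0.009
vertex -2.938 2.117 -0.188
vertex -1.928 1.685 0.58
endloop
endfacet
facet normal 0.754 -0.323 0.573
outer loop
vertex -1.561 1.529 0.009
vertex -1.928 1.685 0.58
vertex -2.075 0.834 0.294
endloop
endfacet
facet normal -0.754 0.323 -0.572
outer loop
vertex -2.938 2.117 -0.188
vertex -3.085 1.266 -0.474
vertex -3.391 1.775 0.216
endloop
endfacet
facet normal -0.094 0.810 0.579
outer loop
vertex -2.938 2.117 -0.188
vertex -3.391 1.775 0.216
vertex -1.928 1.685 0.58
endloop
endfacet
facet normal -0.095 0.809 0.580
outer loop
vertex -1.928 1.685 0.58
vertex -3.391 1.775 0.216
vertex -2.381 1.343 0.983
endloop
endfacet
facet normal 0.753 -0.323 0.573
outer loop
vertex -1.928 1.685 0.58
vertex -2.381 1.343 0.983
vertex -2.075 0.834 0.294
endloop
endfacet
facet normal -0.753 0.323 -0.573
outer loop
vertex -3.391 1.775 0.216
vertex -3.085 1.266 -0.474
vertex -3.665 1.135 0.215
endloop
endfacet
facet normal -0.527 0.224 0.820
outer loop
vertex -3.391 1.775 0.216
vertex -3.665 1.135 0.215
vertex -2.381 1.343 0.983
endloop
endfacet
facet normal -0.527 0.225 0.820
outer loop
vertex -2.381 1.343 0.983
vertex -3.665 1.135 0.215
vertex -2.655 0.702 0.983
endloop
endfacet
facet normal 0.754 -0.322 0.573
outer loop
vertex -2.381 1.343 0.983
vertex -2.655 0.702 0.983
vertex -2.075 0.834 0.294
endloop
endfacet
facet normal -0.754 0.322 -0.573
outer loop
vertex -3.665 1.135 0.215
vertex -3.085 1.266 -0.474
vertex -3.599 0.571 -0.189
endloop
endfacet
facet normal -0.651 -0.491 0.579
outer loop
vertex -3.665 1.135 0.215
vertex -3.599 0.571 -0.189
vertex -2.655 0.702 0.983
endloop
endfacet
facet normal -0.650 -0.492 0.579
outer loop
vertex -2.655 0.702 0.983
vertex -3.599 0.571 -0.189
vertex -2.589 0.139 0.579
endloop
endfacet
facet normal 0.754 -0.323 0.573
outer loop
vertex -2.655 0.702 0.983
vertex -2.589 0.139 0.579
vertex -2.075 0.834 0.294
endloop
endfacet
facet normal -0.754 0.323 -0.573
outer loop
vertex -3.599 0.571 -0.189
vertex -3.085 1.266 -0.474
vertex -3.232 0.415 -0.76
endloop
endfacet
facet normal -0.393 -0.920 -0.001
outer loop
vertex -3.599 0.571 -0.189
vertex -3.232 0.415 -0.76
vertex -2.589 0.139 0.579
endloop
endfacet
facet normal -0.393 -0.920 -0.001
outer loop
vertex -2.589 0.139 0.579
vertex -3.232 0.415 -0.76
vertex -2.222 -0.017 0.008
endloop
endfacet
facet normal 0.754 -0.323 0.573
outer loop
vertex -2.589 0.139 0.579
vertex -2.222 -0.017 0.008
vertex -2.075 0.834 0.294
endloop
endfacet
facet normal -0.753 0.323 -0.573
outer loop
vertex -3.232 0.415 -0.76
vertex -3.085 1.266 -0.474
vertex -2.779 0.757 -1.163
endloop
endfacet
facet normal 0.095 -0.809 -0.580
outer loop
vertex -3.232 0.415 -0.76
vertex -2.779 0.757 -1.163
vertex -2.222 -0.017 0.008
endloop
endfacet
facet normal 0.094 -0.809 -0.580
outer loop
vertex -2.222 -0.017 0.008
vertex -2.779 0.757 -1.163
vertex -1.769 0.325 -0.396
endloop
endfacet
facet normal 0.754 -0.323 0.572
outer loop
vertex -2.222 -0.017 0.008
vertex -1.769 0.325 -0.396
vertex -2.075 0.834 0.294
endloop
endfacet
facet normal -0.754 0.322 -0.573
outer loop
vertex -2.779 0.757 -1.163
vertex -3.085 1.266 -0.474
vertex -2.505 1.398 -1.163
endloop
endfacet
facet normal 0.526 -0.225 -0.820
outer loop
vertex -2.779 0.757 -1.163
vertex -2.505 1.398 -1.163
vertex -1.769 0.325 -0.396
endloop
endfacet
facet normal 0.527 -0.224 -0.820
outer loop
vertex -1.769 0.325 -0.396
vertex -2.505 1.398 -1.163
vertex -1.495 0.965 -0.395
endloop
endfacet
facet normal 0.753 -0.323 0.573
outer loop
vertex -1.769 0.325 -0.396
vertex -1.495 0.965 -0.395
vertex -2.075 0.834 0.294
endloop
endfacet

endsolid


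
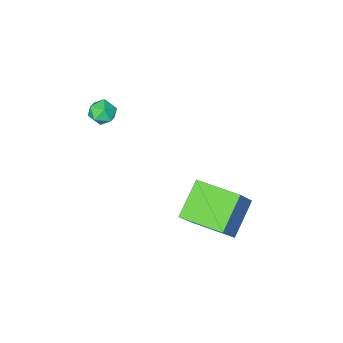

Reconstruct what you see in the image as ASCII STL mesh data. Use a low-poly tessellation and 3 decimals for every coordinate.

solid 
facet normal -0.232 0.868 0.438
outer loop
vertex 2.814 -1.796 0.884
vertex 2.282 -2.102 1.208
vertex 2.908 -2.086 1.508
endloop
endfacet
facet normal 0.468 0.826 0.313
outer loop
vertex 2.814 -1.796 0.884
vertex 2.908 -2.086 1.508
vertex 3.385 -2.168 1.011
endloop
endfacet
facet normal 0.562 0.730 -0.388
outer loop
vertex 2.814 -1.796 0.884
vertex 3.385 -2.168 1.011
vertex 3.055 -2.236 0.405
endloop
endfacet
facet normal -0.081 0.714 -0.696
outer loop
vertex 2.814 -1.796 0.884
vertex 3.055 -2.236 0.405
vertex 2.373 -2.195 0.526
endloop
endfacet
facet normal -0.572 0.799 -0.185
outer loop
vertex 2.814 -1.796 0.884
vertex 2.373 -2.195 0.526
vertex 2.282 -2.102 1.208
endloop
endfacet
facet normal 0.719 0.249 0.649
outer loop
vertex 3.385 -2.168 1.011
vertex 2.908 -2.086 1.508
vertex 3.207 -2.705 1.414
endloop
endfacet
facet normal -0.417 0.316 0.852
outer loop
vertex 2.908 -2.086 1.508
vertex 2.282 -2.102 1.208
vertex 2.525 -2.664 1.535
endloop
endfacet
facet normal -0.967 0.203 -0.157
outer loop
vertex 2.282 -2.102 1.208
vertex 2.373 -2.195 0.526
vertex 2.195 -2.732 0.929
endloop
endfacet
facet normal -0.170 0.067 -0.983
outer loop
vertex 2.373 -2.195 0.526
vertex 3.055 -2.236 0.405
vertex 2.672 -2.814 0.432
endloop
endfacet
facet normal 0.870 0.094 -0.484
outer loop
vertex 3.055 -2.236 0.405
vertex 3.385 -2.168 1.011
vertex 3.298 -2.798 0.732
endloop
endfacet
facet normal 0.081 -0.714 0.696
outer loop
vertex 2.766 -3.104 1.056
vertex 3.207 -2.705 1.414
vertex 2.525 -2.664 1.535
endloop
endfacet
facet normal -0.562 -0.730 0.388
outer loop
vertex 2.766 -3.104 1.056
vertex 2.525 -2.664 1.535
vertex 2.195 -2.732 0.929
endloop
endfacet
facet normal -0.468 -0.826 -0.313
outer loop
vertex 2.766 -3.104 1.056
vertex 2.195 -2.732 0.929
vertex 2.672 -2.814 0.432
endloop
endfacet
facet normal 0.232 -0.868 -0.438
outer loop
vertex 2.766 -3.104 1.056
vertex 2.672 -2.814 0.432
vertex 3.298 -2.798 0.732
endloop
endfacet
facet normal 0.572 -0.799 0.185
outer loop
vertex 2.766 -3.104 1.056
vertex 3.298 -2.798 0.732
vertex 3.207 -2.705 1.414
endloop
endfacet
facet normal 0.170 -0.067 0.983
outer loop
vertex 2.525 -2.664 1.535
vertex 3.207 -2.705 1.414
vertex 2.908 -2.086 1.508
endloop
endfacet
facet normal -0.870 -0.094 0.484
outer loop
vertex 2.195 -2.732 0.929
vertex 2.525 -2.664 1.535
vertex 2.282 -2.102 1.208
endloop
endfacet
facet normal -0.719 -0.249 -0.649
outer loop
vertex 2.672 -2.814 0.432
vertex 2.195 -2.732 0.929
vertex 2.373 -2.195 0.526
endloop
endfacet
facet normal 0.417 -0.316 -0.852
outer loop
vertex 3.298 -2.798 0.732
vertex 2.672 -2.814 0.432
vertex 3.055 -2.236 0.405
endloop
endfacet
facet normal 0.967 -0.203 0.157
outer loop
vertex 3.207 -2.705 1.414
vertex 3.298 -2.798 0.732
vertex 3.385 -2.168 1.011
endloop
endfacet
facet normal -0.730 -0.354 0.584
outer loop
vertex 0.747 1.428 -1.797
vertex -0.167 3.262 -1.829
vertex -0.35 0.851 -3.518
endloop
endfacet
facet normal 0.446 -0.895 0.016
outer loop
vertex 1.067 1.538 -4.651
vertex 0.747 1.428 -1.797
vertex -0.35 0.851 -3.518
endloop
endfacet
facet normal -0.730 -0.354 0.584
outer loop
vertex -0.35 0.851 -3.518
vertex -0.167 3.262 -1.829
vertex -1.264 2.686 -3.549
endloop
endfacet
facet normal -0.517 -0.271 -0.812
outer loop
vertex -1.264 2.686 -3.549
vertex 1.067 1.538 -4.651
vertex -0.35 0.851 -3.518
endloop
endfacet
facet normal 0.517 0.272 0.812
outer loop
vertex 0.747 1.428 -1.797
vertex 1.25 3.949 -2.962
vertex -0.167 3.262 -1.829
endloop
endfacet
facet normal 0.446 -0.895 0.015
outer loop
vertex 2.164 2.114 -2.931
vertex 0.747 1.428 -1.797
vertex 1.067 1.538 -4.651
endloop
endfacet
facet normal 0.518 0.272 0.811
outer loop
vertex 2.164 2.114 -2.931
vertex 1.25 3.949 -2.962
vertex 0.747 1.428 -1.797
endloop
endfacet
facet normal -0.446 0.895 -0.015
outer loop
vertex -0.167 3.262 -1.829
vertex 1.25 3.949 -2.962
vertex -1.264 2.686 -3.549
endloop
endfacet
facet normal -0.518 -0.272 -0.811
outer loop
vertex 0.153 3.372 -4.683
vertex 1.067 1.538 -4.651
vertex -1.264 2.686 -3.549
endloop
endfacet
facet normal -0.446 0.895 -0.016
outer loop
vertex -1.264 2.686 -3.549
vertex 1.25 3.949 -2.962
vertex 0.153 3.372 -4.683
endloop
endfacet
facet normal 0.730 0.354 -0.584
outer loop
vertex 0.153 3.372 -4.683
vertex 2.164 2.114 -2.931
vertex 1.067 1.538 -4.651
endloop
endfacet
facet normal 0.730 0.354 -0.584
outer loop
vertex 1.25 3.949 -2.962
vertex 2.164 2.114 -2.931
vertex 0.153 3.372 -4.683
endloop
endfacet

endsolid
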